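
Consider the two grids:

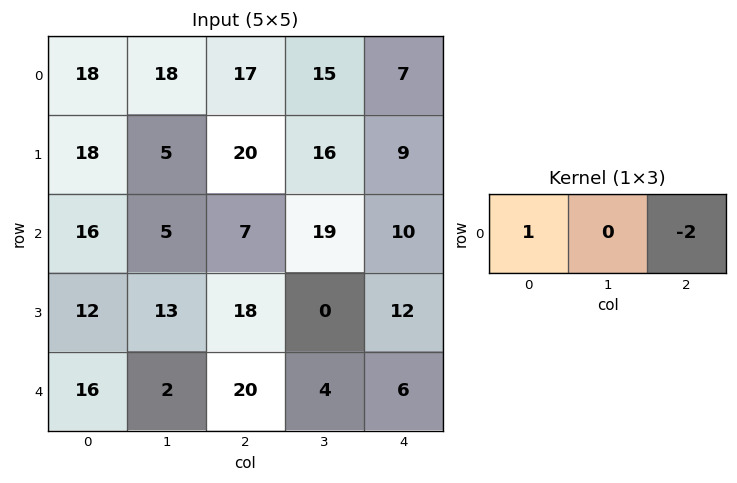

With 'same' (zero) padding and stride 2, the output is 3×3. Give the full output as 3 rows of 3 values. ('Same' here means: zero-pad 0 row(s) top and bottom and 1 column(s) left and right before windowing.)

Output[0,0]: The receptive field on the zero-padded input at this output position is [0 18 18]. Elementwise product with the kernel and sum: 0·1 + 18·-2.
Output[0,1]: The receptive field on the zero-padded input at this output position is [18 17 15]. Elementwise product with the kernel and sum: 18·1 + 15·-2.

-36 -12 15
-10 -33 19
-4 -6 4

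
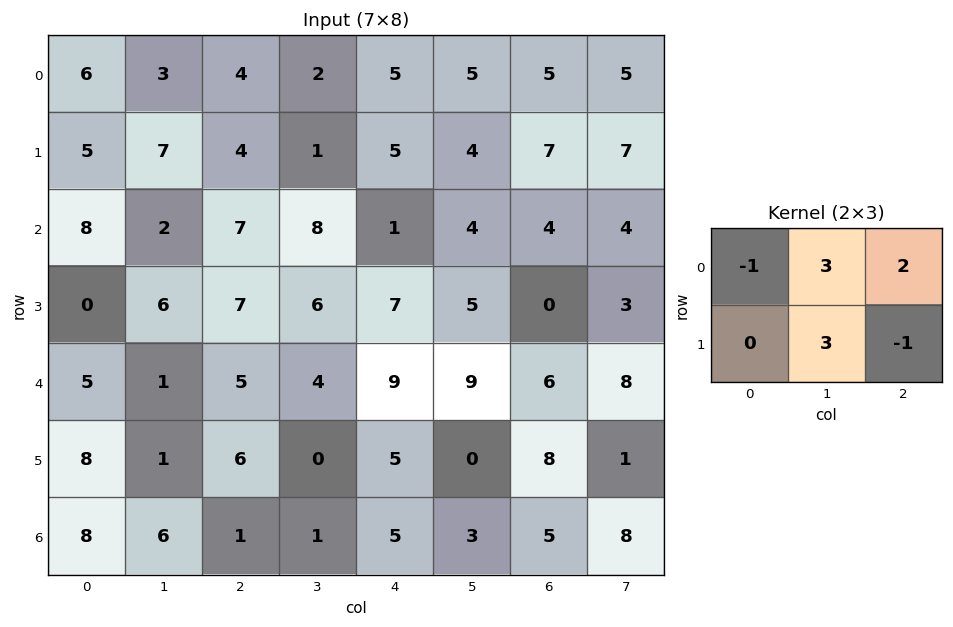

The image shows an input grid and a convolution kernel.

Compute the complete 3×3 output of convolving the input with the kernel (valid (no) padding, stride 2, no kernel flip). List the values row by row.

28 10 25
23 30 34
5 20 22

Output[0,0]: The receptive field on the input at this output position is [6 3 4 / 5 7 4]. Elementwise product with the kernel and sum: 6·-1 + 3·3 + 4·2 + 7·3 + 4·-1.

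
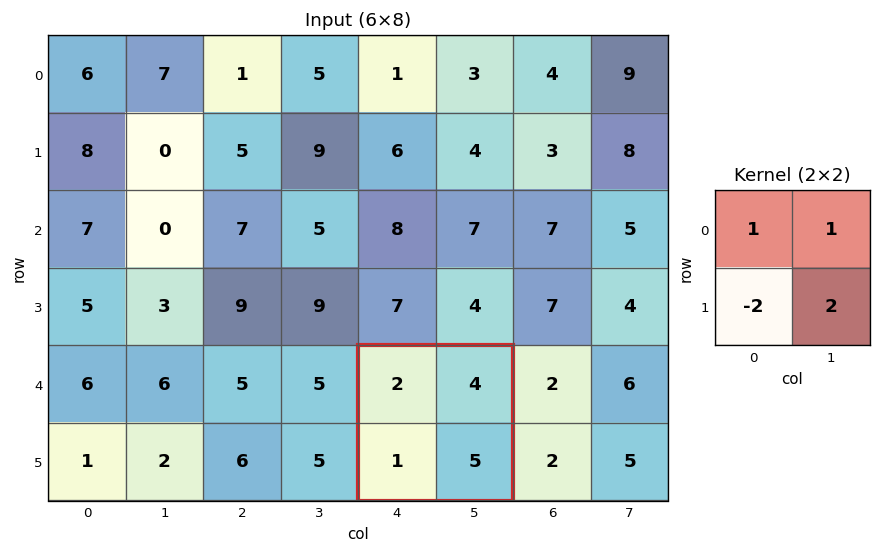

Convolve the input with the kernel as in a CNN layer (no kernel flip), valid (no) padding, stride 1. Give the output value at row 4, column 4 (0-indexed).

14

The receptive field on the input at this output position is [2 4 / 1 5]. Elementwise product with the kernel and sum: 2·1 + 4·1 + 1·-2 + 5·2.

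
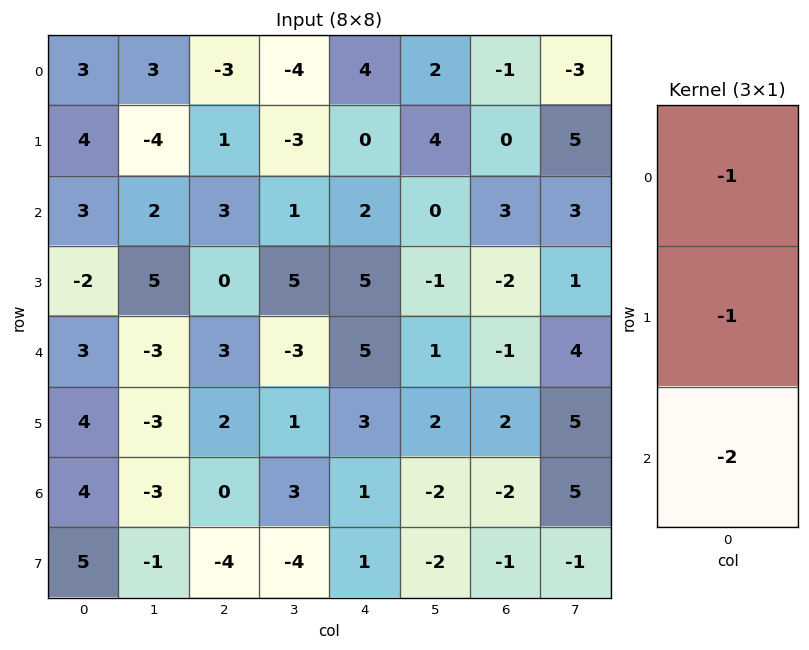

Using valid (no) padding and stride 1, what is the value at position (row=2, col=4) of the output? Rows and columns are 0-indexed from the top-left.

-17

The receptive field on the input at this output position is [2 / 5 / 5]. Elementwise product with the kernel and sum: 2·-1 + 5·-1 + 5·-2.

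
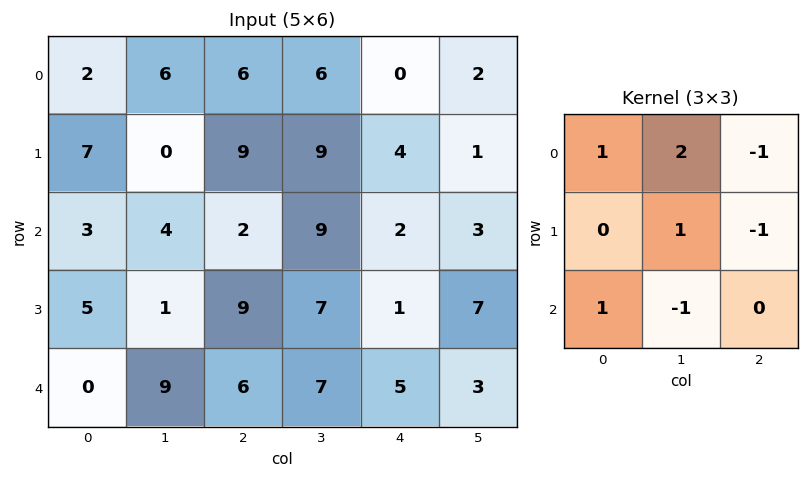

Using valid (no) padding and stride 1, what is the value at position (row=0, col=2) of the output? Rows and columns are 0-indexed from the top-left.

The receptive field on the input at this output position is [6 6 0 / 9 9 4 / 2 9 2]. Elementwise product with the kernel and sum: 6·1 + 6·2 + 0·-1 + 9·1 + 4·-1 + 2·1 + 9·-1.

16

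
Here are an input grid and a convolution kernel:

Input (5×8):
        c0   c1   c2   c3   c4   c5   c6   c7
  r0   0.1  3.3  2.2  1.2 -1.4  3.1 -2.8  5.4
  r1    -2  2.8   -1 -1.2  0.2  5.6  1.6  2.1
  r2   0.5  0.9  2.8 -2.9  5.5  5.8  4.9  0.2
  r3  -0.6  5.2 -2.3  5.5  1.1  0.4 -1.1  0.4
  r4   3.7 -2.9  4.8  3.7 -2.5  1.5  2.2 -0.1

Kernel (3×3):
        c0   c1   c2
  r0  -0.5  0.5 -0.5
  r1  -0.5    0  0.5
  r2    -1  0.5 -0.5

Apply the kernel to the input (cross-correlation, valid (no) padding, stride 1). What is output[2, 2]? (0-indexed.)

The receptive field on the input at this output position is [2.8 -2.9 5.5 / -2.3 5.5 1.1 / 4.8 3.7 -2.5]. Elementwise product with the kernel and sum: 2.8·-0.5 + -2.9·0.5 + 5.5·-0.5 + -2.3·-0.5 + 1.1·0.5 + 4.8·-1 + 3.7·0.5 + -2.5·-0.5.

-5.6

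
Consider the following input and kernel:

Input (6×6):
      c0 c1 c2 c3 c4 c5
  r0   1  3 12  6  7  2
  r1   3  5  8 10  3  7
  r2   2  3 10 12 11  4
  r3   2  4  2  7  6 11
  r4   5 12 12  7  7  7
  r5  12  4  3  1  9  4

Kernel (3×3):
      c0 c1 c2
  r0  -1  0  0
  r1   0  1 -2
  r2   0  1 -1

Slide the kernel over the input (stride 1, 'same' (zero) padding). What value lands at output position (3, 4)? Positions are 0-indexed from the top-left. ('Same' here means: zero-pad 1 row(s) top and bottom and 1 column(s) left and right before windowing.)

The receptive field on the zero-padded input at this output position is [12 11 4 / 7 6 11 / 7 7 7]. Elementwise product with the kernel and sum: 12·-1 + 6·1 + 11·-2 + 7·1 + 7·-1.

-28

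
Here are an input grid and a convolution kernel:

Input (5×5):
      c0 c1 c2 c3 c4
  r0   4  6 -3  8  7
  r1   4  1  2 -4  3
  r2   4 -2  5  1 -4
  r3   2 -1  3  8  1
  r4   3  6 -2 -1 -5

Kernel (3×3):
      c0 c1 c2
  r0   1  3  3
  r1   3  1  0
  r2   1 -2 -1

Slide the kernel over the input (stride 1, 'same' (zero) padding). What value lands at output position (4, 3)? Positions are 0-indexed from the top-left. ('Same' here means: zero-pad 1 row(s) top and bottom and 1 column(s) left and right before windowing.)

23

The receptive field on the zero-padded input at this output position is [3 8 1 / -2 -1 -5 / 0 0 0]. Elementwise product with the kernel and sum: 3·1 + 8·3 + 1·3 + -2·3 + -1·1 + 0·1 + 0·-2 + 0·-1.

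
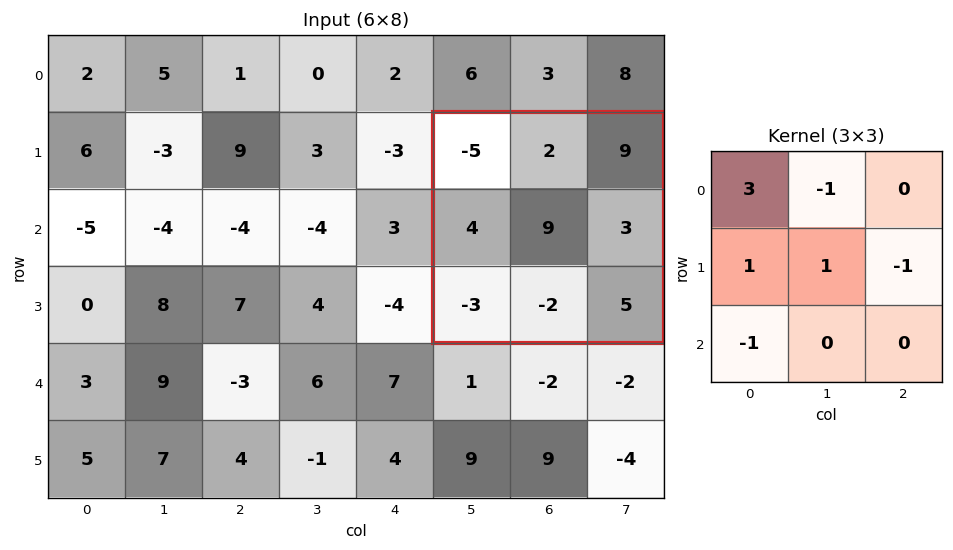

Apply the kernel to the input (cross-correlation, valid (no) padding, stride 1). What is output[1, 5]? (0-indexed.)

The receptive field on the input at this output position is [-5 2 9 / 4 9 3 / -3 -2 5]. Elementwise product with the kernel and sum: -5·3 + 2·-1 + 4·1 + 9·1 + 3·-1 + -3·-1.

-4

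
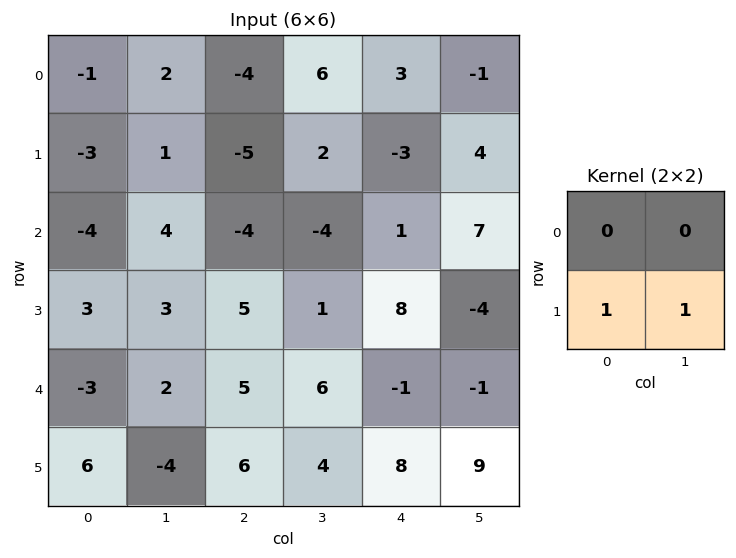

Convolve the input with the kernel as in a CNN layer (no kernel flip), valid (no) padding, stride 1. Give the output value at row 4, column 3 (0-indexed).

The receptive field on the input at this output position is [6 -1 / 4 8]. Elementwise product with the kernel and sum: 4·1 + 8·1.

12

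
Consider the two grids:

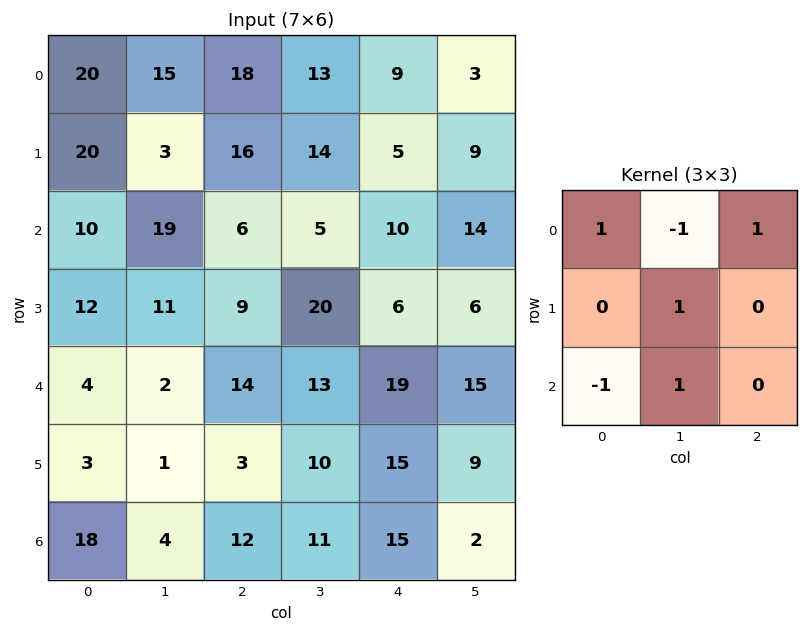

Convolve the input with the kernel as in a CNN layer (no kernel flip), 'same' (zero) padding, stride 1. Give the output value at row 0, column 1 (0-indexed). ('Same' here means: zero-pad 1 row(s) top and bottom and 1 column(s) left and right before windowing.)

-2

The receptive field on the zero-padded input at this output position is [0 0 0 / 20 15 18 / 20 3 16]. Elementwise product with the kernel and sum: 0·1 + 0·-1 + 0·1 + 15·1 + 20·-1 + 3·1.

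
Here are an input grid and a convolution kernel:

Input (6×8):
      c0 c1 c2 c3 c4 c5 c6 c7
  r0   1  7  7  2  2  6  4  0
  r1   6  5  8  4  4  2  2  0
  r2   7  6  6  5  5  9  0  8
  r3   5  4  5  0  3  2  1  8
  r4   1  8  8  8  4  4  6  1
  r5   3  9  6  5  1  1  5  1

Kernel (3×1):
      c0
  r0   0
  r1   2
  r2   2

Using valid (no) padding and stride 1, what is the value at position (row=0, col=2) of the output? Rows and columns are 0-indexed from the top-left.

The receptive field on the input at this output position is [7 / 8 / 6]. Elementwise product with the kernel and sum: 8·2 + 6·2.

28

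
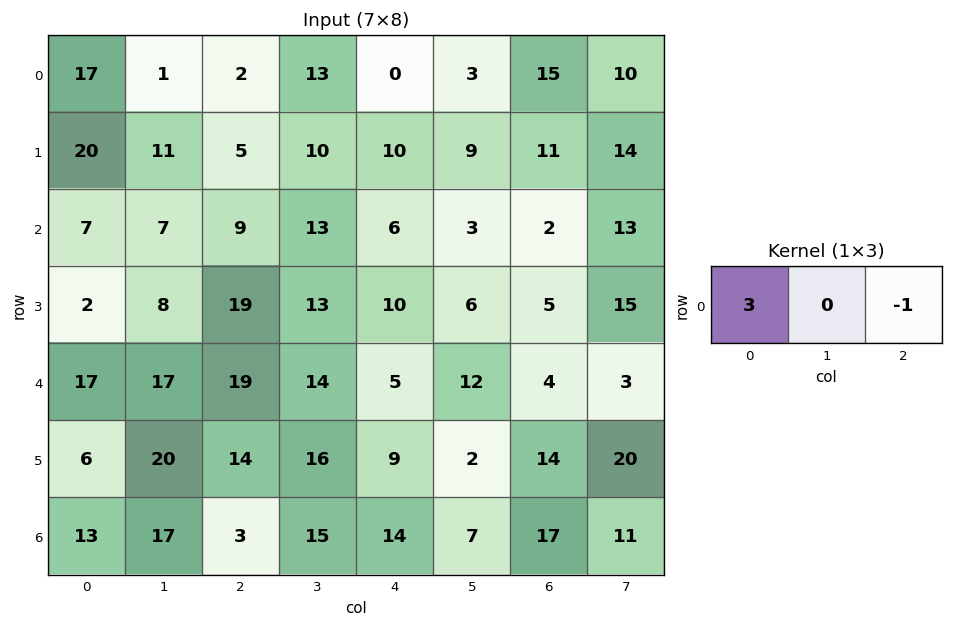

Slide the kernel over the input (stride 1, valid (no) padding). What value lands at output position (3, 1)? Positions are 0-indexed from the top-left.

11

The receptive field on the input at this output position is [8 19 13]. Elementwise product with the kernel and sum: 8·3 + 13·-1.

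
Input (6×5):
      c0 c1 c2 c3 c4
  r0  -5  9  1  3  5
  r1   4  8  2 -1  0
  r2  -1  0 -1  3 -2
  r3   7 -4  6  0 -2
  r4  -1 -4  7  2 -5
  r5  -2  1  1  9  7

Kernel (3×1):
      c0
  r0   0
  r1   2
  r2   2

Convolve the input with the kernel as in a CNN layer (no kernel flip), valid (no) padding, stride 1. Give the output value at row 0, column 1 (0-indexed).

The receptive field on the input at this output position is [9 / 8 / 0]. Elementwise product with the kernel and sum: 8·2 + 0·2.

16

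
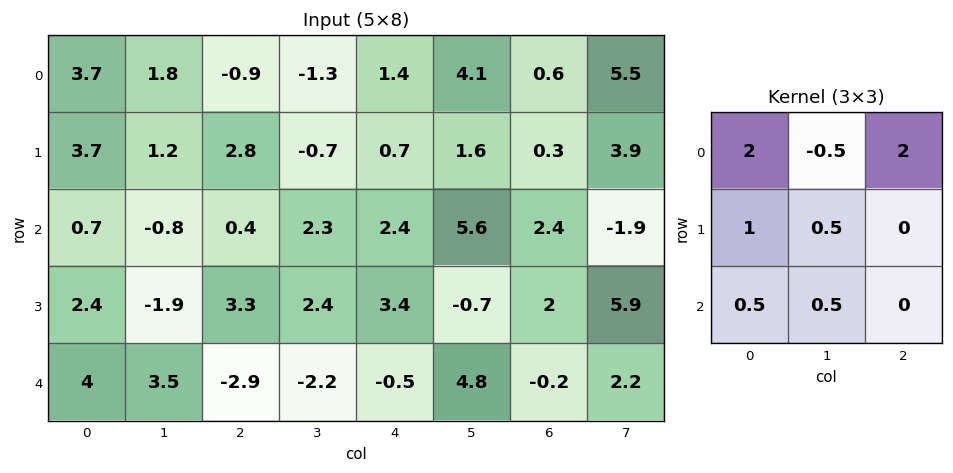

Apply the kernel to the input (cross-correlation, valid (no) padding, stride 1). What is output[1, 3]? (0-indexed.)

The receptive field on the input at this output position is [-0.7 0.7 1.6 / 2.3 2.4 5.6 / 2.4 3.4 -0.7]. Elementwise product with the kernel and sum: -0.7·2 + 0.7·-0.5 + 1.6·2 + 2.3·1 + 2.4·0.5 + 2.4·0.5 + 3.4·0.5.

7.85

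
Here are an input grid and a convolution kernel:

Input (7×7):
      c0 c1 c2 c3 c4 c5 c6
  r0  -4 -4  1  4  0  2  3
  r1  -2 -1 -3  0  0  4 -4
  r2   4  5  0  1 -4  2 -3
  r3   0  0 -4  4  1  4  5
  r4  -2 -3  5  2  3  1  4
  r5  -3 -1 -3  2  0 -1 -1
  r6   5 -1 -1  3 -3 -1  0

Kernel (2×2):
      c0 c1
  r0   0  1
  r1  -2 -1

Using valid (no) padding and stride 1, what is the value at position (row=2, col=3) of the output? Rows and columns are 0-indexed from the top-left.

The receptive field on the input at this output position is [1 -4 / 4 1]. Elementwise product with the kernel and sum: -4·1 + 4·-2 + 1·-1.

-13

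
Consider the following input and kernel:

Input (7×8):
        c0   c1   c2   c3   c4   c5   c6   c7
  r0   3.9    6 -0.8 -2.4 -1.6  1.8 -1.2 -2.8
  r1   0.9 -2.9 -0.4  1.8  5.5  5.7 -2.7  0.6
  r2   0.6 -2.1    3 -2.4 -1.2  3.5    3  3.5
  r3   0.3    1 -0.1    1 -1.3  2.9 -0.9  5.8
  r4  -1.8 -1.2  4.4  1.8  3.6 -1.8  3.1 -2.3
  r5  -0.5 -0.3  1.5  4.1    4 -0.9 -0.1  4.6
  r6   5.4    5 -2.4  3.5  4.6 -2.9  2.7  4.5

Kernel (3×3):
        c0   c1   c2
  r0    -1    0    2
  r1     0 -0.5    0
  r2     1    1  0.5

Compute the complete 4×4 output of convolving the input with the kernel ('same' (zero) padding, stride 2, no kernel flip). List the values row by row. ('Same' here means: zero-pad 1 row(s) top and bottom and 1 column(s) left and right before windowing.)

Output[0,0]: The receptive field on the zero-padded input at this output position is [0 0 0 / 0 3.9 6 / 0 0.9 -2.9]. Elementwise product with the kernel and sum: 0·-1 + 0·2 + 3.9·-0.5 + 0·1 + 0.9·1 + -2.9·0.5.

-2.5 -2 10.95 3.9
-5.3 6.4 11.35 -1.1
2.25 2.05 10.65 8.45
-3.3 9.7 -8.2 8.75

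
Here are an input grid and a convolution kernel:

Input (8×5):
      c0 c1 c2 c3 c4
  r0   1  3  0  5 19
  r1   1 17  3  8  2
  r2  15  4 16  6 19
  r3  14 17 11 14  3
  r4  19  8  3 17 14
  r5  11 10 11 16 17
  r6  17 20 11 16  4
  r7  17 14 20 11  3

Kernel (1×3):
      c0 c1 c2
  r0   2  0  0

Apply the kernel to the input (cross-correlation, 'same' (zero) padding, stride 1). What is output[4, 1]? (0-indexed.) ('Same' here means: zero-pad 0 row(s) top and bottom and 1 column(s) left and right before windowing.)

38

The receptive field on the zero-padded input at this output position is [19 8 3]. Elementwise product with the kernel and sum: 19·2.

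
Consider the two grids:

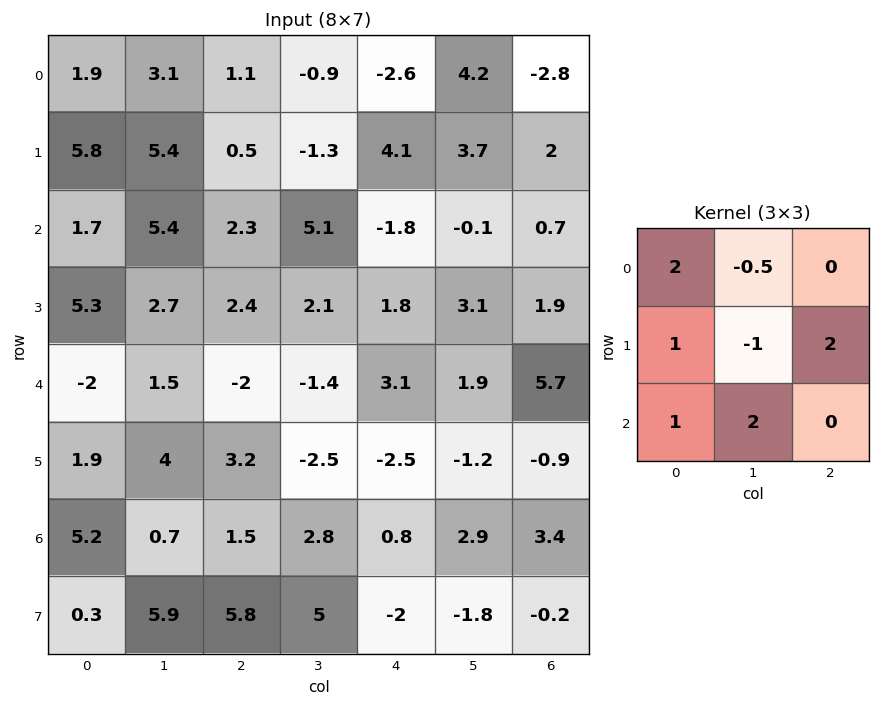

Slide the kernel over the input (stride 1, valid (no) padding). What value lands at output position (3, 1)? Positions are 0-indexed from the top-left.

The receptive field on the input at this output position is [2.7 2.4 2.1 / 1.5 -2 -1.4 / 4 3.2 -2.5]. Elementwise product with the kernel and sum: 2.7·2 + 2.4·-0.5 + 1.5·1 + -2·-1 + -1.4·2 + 4·1 + 3.2·2.

15.3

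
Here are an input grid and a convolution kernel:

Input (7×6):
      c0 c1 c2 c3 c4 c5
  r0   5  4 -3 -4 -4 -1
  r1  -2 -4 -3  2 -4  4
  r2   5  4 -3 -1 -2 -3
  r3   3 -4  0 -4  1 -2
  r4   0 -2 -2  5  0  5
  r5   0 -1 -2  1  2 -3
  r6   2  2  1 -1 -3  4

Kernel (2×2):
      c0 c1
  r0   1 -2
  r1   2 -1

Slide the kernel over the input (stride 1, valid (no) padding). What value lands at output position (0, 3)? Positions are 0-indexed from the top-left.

12

The receptive field on the input at this output position is [-4 -4 / 2 -4]. Elementwise product with the kernel and sum: -4·1 + -4·-2 + 2·2 + -4·-1.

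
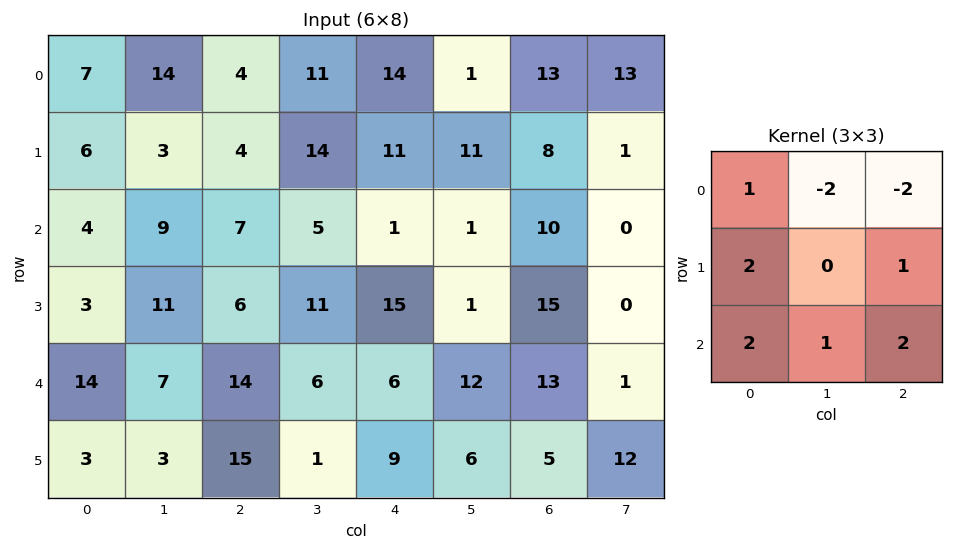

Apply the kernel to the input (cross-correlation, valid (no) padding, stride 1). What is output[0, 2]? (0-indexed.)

-6

The receptive field on the input at this output position is [4 11 14 / 4 14 11 / 7 5 1]. Elementwise product with the kernel and sum: 4·1 + 11·-2 + 14·-2 + 4·2 + 11·1 + 7·2 + 5·1 + 1·2.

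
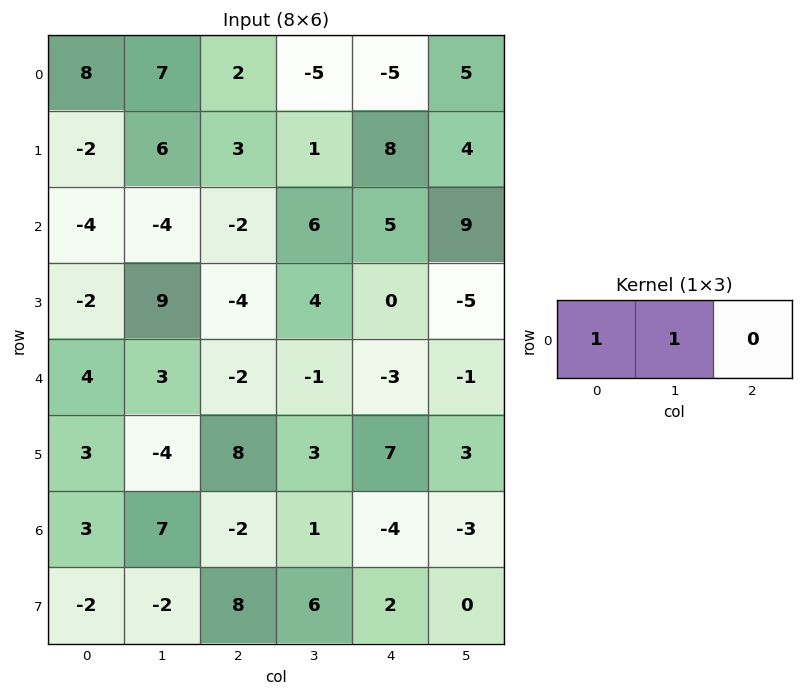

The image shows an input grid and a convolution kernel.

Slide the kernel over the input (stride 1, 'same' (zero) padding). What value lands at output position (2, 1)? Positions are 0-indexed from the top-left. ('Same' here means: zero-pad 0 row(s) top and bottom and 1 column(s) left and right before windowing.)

-8

The receptive field on the zero-padded input at this output position is [-4 -4 -2]. Elementwise product with the kernel and sum: -4·1 + -4·1.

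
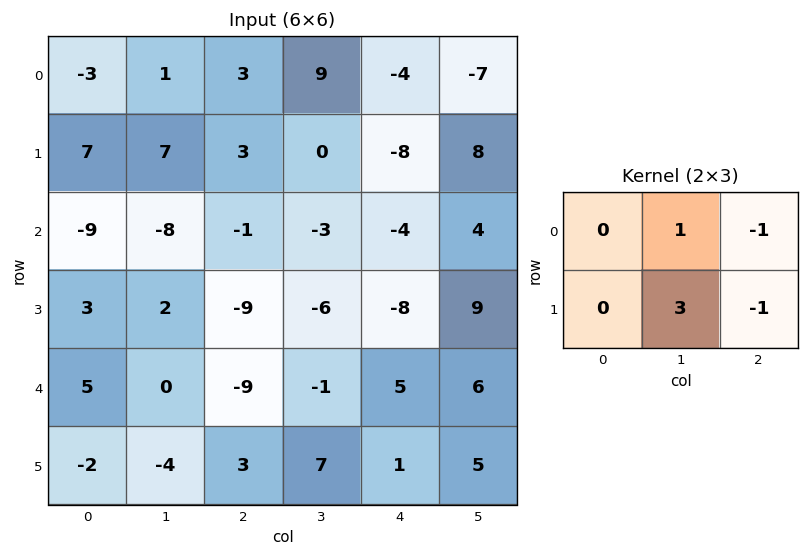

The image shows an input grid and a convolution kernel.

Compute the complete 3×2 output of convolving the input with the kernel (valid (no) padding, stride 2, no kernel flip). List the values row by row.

16 21
8 -9
-6 14

Output[0,0]: The receptive field on the input at this output position is [-3 1 3 / 7 7 3]. Elementwise product with the kernel and sum: 1·1 + 3·-1 + 7·3 + 3·-1.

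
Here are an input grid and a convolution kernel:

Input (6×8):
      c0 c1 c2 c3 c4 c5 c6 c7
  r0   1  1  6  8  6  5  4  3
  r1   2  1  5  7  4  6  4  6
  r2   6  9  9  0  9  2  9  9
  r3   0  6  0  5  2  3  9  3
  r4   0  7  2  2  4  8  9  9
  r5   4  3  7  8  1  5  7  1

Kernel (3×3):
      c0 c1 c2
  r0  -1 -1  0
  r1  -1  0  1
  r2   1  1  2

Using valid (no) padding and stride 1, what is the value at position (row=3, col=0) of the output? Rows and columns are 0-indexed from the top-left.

17

The receptive field on the input at this output position is [0 6 0 / 0 7 2 / 4 3 7]. Elementwise product with the kernel and sum: 0·-1 + 6·-1 + 0·-1 + 2·1 + 4·1 + 3·1 + 7·2.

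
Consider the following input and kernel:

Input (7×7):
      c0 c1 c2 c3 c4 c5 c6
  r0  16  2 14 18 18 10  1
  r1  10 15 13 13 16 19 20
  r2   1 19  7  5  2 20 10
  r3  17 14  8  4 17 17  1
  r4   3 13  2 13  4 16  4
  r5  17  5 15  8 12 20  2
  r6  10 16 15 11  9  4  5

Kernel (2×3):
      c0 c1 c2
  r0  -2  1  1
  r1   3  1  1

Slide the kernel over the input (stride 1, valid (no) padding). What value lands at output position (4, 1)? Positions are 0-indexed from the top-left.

27

The receptive field on the input at this output position is [13 2 13 / 5 15 8]. Elementwise product with the kernel and sum: 13·-2 + 2·1 + 13·1 + 5·3 + 15·1 + 8·1.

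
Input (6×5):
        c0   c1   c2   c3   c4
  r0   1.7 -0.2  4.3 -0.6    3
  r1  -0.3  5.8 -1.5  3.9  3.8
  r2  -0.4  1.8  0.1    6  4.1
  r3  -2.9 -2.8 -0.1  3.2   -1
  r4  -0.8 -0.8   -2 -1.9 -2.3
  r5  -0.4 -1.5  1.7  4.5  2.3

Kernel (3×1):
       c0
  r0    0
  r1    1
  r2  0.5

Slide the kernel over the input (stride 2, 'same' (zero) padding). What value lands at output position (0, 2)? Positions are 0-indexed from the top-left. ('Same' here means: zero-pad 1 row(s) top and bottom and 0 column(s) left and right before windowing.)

The receptive field on the zero-padded input at this output position is [0 / 3 / 3.8]. Elementwise product with the kernel and sum: 3·1 + 3.8·0.5.

4.9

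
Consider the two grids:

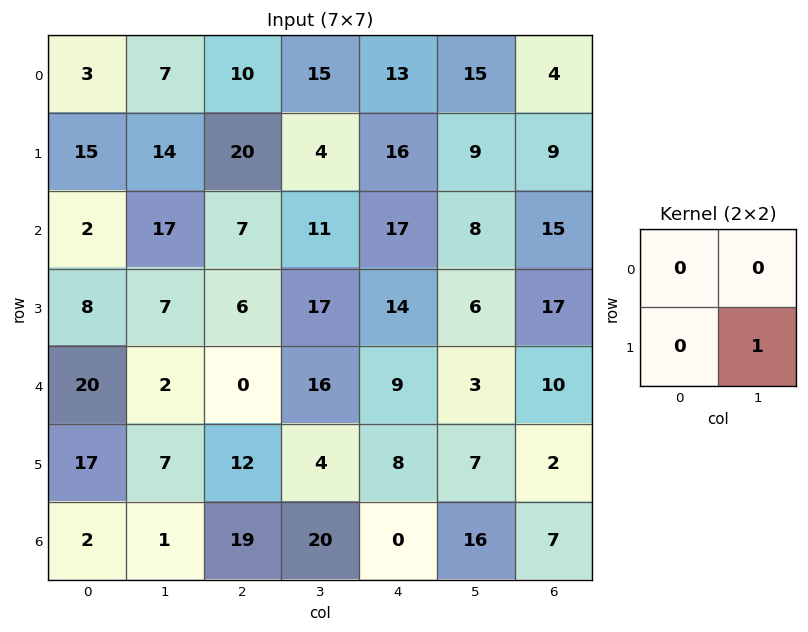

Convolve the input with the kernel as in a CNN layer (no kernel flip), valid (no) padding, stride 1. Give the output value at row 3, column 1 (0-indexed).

The receptive field on the input at this output position is [7 6 / 2 0]. Elementwise product with the kernel and sum: 0·1.

0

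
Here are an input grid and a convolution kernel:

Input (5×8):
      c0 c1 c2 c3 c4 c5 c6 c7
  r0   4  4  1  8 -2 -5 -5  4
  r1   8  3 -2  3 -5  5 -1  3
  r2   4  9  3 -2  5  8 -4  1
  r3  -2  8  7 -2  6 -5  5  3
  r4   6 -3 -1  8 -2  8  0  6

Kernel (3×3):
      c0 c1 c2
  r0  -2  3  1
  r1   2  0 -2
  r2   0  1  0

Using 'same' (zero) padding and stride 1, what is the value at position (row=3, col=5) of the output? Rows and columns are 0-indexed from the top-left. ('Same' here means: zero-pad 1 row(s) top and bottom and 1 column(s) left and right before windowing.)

The receptive field on the zero-padded input at this output position is [5 8 -4 / 6 -5 5 / -2 8 0]. Elementwise product with the kernel and sum: 5·-2 + 8·3 + -4·1 + 6·2 + 5·-2 + 8·1.

20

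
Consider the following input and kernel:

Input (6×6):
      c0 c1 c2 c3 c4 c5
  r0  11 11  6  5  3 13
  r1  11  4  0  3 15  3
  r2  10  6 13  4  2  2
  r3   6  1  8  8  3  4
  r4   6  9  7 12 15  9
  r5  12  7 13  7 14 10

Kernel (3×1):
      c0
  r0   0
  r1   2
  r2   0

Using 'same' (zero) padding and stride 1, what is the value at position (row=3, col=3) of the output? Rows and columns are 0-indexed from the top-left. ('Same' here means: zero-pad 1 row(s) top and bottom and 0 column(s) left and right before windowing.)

16

The receptive field on the zero-padded input at this output position is [4 / 8 / 12]. Elementwise product with the kernel and sum: 8·2.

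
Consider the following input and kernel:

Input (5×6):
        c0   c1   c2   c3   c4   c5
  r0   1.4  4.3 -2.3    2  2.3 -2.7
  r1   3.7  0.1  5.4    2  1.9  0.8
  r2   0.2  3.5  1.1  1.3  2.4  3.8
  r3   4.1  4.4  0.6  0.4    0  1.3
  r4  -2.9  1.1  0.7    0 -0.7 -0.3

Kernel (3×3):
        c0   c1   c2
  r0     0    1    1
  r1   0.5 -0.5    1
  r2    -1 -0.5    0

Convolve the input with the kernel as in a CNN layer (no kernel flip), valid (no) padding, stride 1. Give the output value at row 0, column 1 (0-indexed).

-5

The receptive field on the input at this output position is [4.3 -2.3 2 / 0.1 5.4 2 / 3.5 1.1 1.3]. Elementwise product with the kernel and sum: -2.3·1 + 2·1 + 0.1·0.5 + 5.4·-0.5 + 2·1 + 3.5·-1 + 1.1·-0.5.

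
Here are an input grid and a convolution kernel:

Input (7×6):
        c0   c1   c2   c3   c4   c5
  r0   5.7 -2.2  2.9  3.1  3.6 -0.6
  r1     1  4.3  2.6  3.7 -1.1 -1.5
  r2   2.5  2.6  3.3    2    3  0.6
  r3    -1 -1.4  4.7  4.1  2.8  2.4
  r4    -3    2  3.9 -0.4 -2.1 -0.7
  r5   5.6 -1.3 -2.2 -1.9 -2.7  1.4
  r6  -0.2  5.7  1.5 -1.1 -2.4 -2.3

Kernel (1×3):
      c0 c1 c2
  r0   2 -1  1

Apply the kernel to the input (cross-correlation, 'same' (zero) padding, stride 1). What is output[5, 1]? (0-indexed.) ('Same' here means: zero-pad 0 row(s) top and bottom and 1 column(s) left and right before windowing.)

The receptive field on the zero-padded input at this output position is [5.6 -1.3 -2.2]. Elementwise product with the kernel and sum: 5.6·2 + -1.3·-1 + -2.2·1.

10.3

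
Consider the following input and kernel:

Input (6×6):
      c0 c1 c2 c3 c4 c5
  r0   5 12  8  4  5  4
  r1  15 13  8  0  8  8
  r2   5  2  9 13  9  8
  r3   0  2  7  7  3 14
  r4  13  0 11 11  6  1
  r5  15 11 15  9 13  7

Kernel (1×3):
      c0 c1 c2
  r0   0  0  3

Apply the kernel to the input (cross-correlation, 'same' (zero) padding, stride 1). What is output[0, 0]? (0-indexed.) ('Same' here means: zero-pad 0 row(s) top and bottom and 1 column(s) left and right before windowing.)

36

The receptive field on the zero-padded input at this output position is [0 5 12]. Elementwise product with the kernel and sum: 12·3.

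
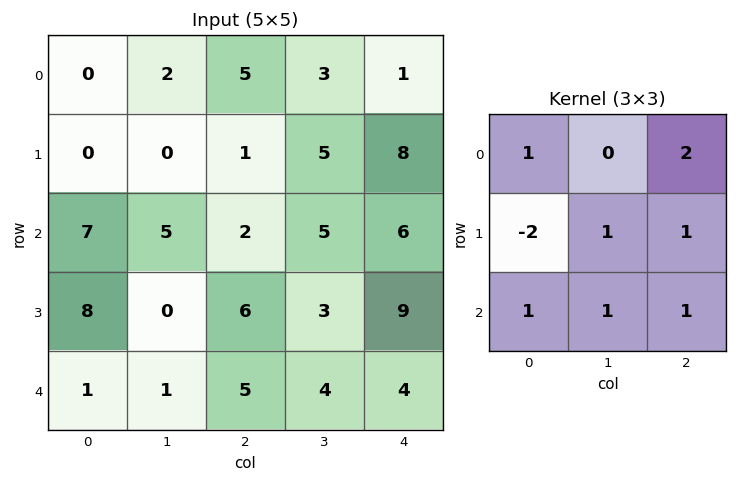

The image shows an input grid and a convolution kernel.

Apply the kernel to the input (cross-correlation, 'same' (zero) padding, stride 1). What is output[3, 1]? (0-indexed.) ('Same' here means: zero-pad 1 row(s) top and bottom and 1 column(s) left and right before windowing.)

The receptive field on the zero-padded input at this output position is [7 5 2 / 8 0 6 / 1 1 5]. Elementwise product with the kernel and sum: 7·1 + 2·2 + 8·-2 + 0·1 + 6·1 + 1·1 + 1·1 + 5·1.

8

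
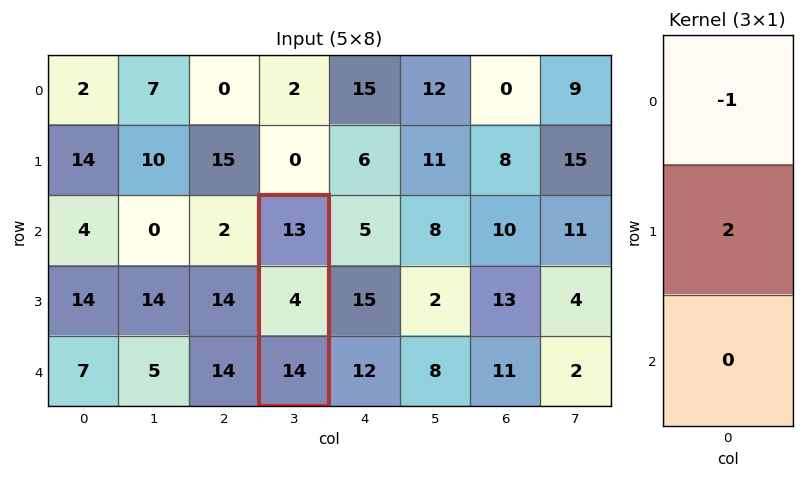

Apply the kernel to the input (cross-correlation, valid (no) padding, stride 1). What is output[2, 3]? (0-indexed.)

-5

The receptive field on the input at this output position is [13 / 4 / 14]. Elementwise product with the kernel and sum: 13·-1 + 4·2.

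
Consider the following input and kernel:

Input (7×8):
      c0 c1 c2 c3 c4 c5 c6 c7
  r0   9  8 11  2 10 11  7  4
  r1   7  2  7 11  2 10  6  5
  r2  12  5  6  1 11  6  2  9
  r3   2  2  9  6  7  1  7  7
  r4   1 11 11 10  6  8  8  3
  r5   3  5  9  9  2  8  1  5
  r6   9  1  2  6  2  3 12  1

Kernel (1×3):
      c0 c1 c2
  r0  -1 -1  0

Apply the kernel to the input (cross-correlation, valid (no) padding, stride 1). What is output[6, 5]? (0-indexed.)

The receptive field on the input at this output position is [3 12 1]. Elementwise product with the kernel and sum: 3·-1 + 12·-1.

-15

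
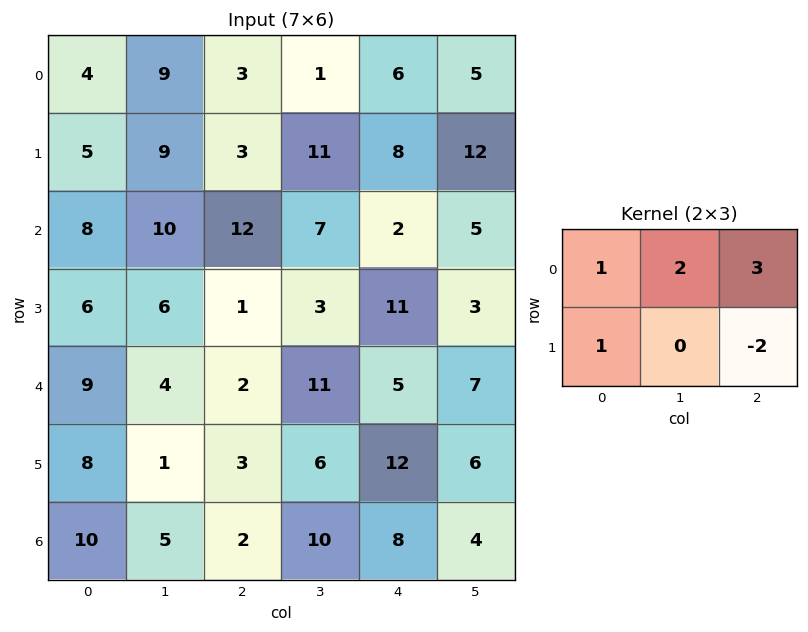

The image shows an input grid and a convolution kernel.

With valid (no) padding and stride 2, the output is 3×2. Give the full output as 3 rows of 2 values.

Output[0,0]: The receptive field on the input at this output position is [4 9 3 / 5 9 3]. Elementwise product with the kernel and sum: 4·1 + 9·2 + 3·3 + 5·1 + 3·-2.

30 10
68 11
25 18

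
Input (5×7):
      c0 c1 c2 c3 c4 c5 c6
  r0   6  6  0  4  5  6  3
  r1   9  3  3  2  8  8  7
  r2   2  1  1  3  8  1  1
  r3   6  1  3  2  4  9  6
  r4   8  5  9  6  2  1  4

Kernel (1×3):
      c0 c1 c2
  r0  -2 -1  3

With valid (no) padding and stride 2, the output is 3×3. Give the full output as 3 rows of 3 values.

Output[0,0]: The receptive field on the input at this output position is [6 6 0]. Elementwise product with the kernel and sum: 6·-2 + 6·-1 + 0·3.
Output[0,1]: The receptive field on the input at this output position is [0 4 5]. Elementwise product with the kernel and sum: 0·-2 + 4·-1 + 5·3.

-18 11 -7
-2 19 -14
6 -18 7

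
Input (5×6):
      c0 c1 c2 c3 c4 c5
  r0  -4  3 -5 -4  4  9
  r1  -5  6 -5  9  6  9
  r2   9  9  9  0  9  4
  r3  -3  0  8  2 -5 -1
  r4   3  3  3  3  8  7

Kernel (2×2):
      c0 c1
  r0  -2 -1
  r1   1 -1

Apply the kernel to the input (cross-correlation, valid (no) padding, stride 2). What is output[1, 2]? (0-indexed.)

The receptive field on the input at this output position is [9 4 / -5 -1]. Elementwise product with the kernel and sum: 9·-2 + 4·-1 + -5·1 + -1·-1.

-26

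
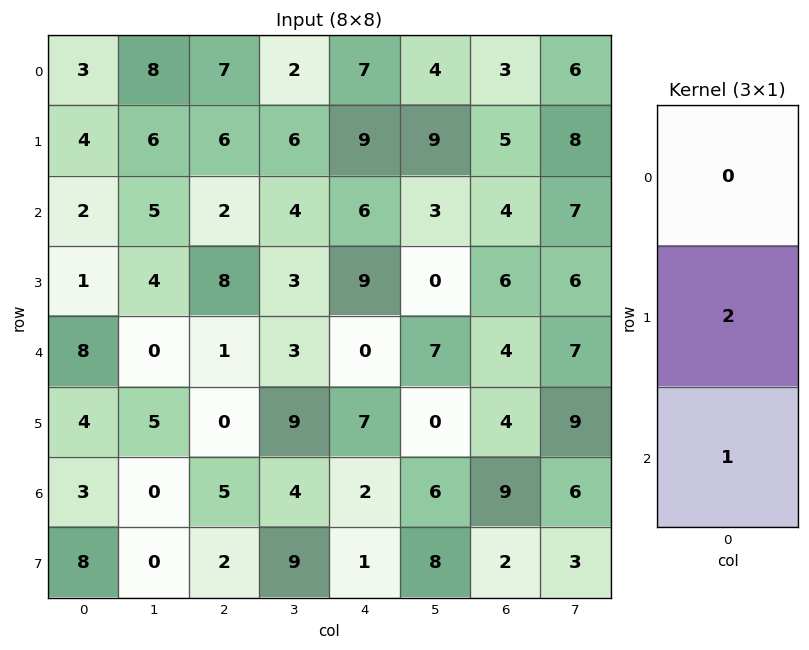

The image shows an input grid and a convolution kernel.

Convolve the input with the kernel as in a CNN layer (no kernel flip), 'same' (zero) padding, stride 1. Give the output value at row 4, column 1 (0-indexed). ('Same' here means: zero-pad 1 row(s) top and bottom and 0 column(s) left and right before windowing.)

The receptive field on the zero-padded input at this output position is [4 / 0 / 5]. Elementwise product with the kernel and sum: 0·2 + 5·1.

5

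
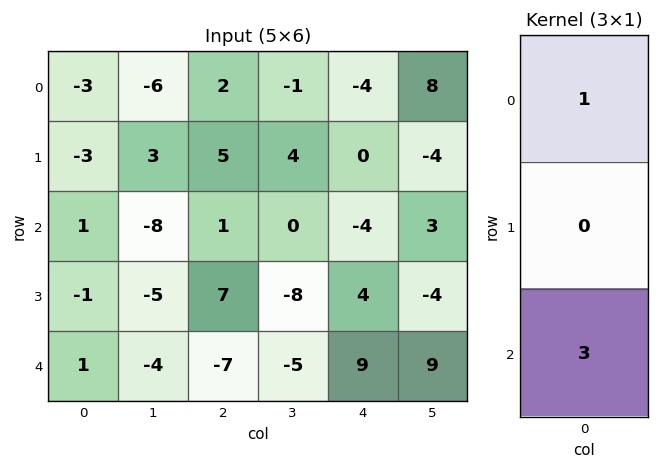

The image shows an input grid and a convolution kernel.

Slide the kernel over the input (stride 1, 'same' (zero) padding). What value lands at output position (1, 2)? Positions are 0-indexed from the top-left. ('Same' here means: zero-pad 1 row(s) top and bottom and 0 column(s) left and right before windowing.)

5

The receptive field on the zero-padded input at this output position is [2 / 5 / 1]. Elementwise product with the kernel and sum: 2·1 + 1·3.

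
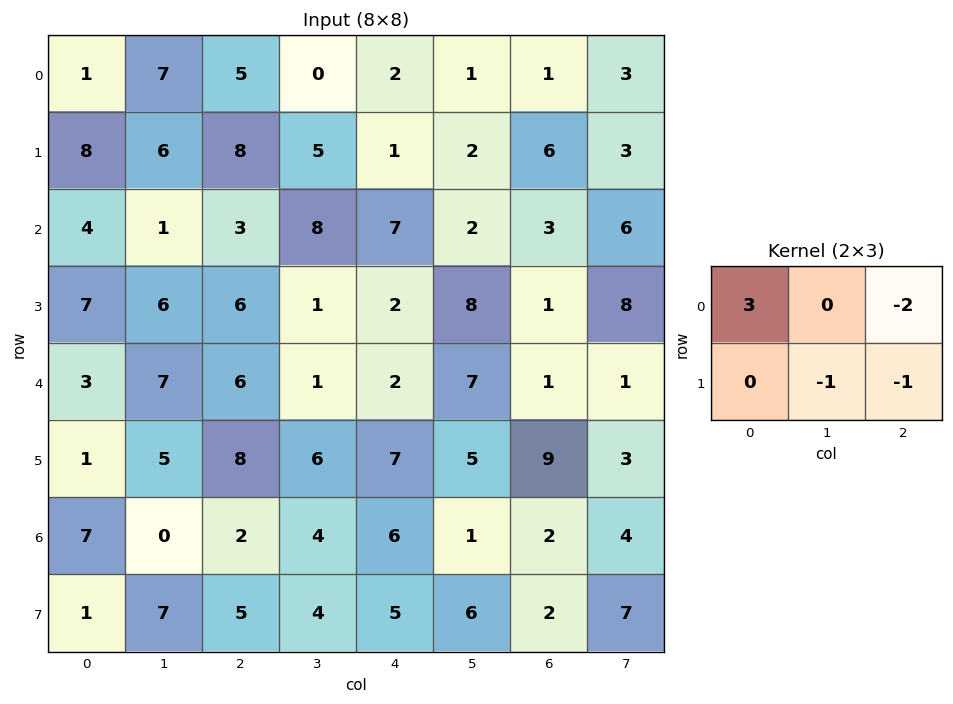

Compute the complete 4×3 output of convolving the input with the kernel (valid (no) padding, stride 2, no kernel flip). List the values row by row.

Output[0,0]: The receptive field on the input at this output position is [1 7 5 / 8 6 8]. Elementwise product with the kernel and sum: 1·3 + 5·-2 + 6·-1 + 8·-1.
Output[0,1]: The receptive field on the input at this output position is [5 0 2 / 8 5 1]. Elementwise product with the kernel and sum: 5·3 + 2·-2 + 5·-1 + 1·-1.

-21 5 -4
-6 -8 6
-16 1 -10
5 -15 6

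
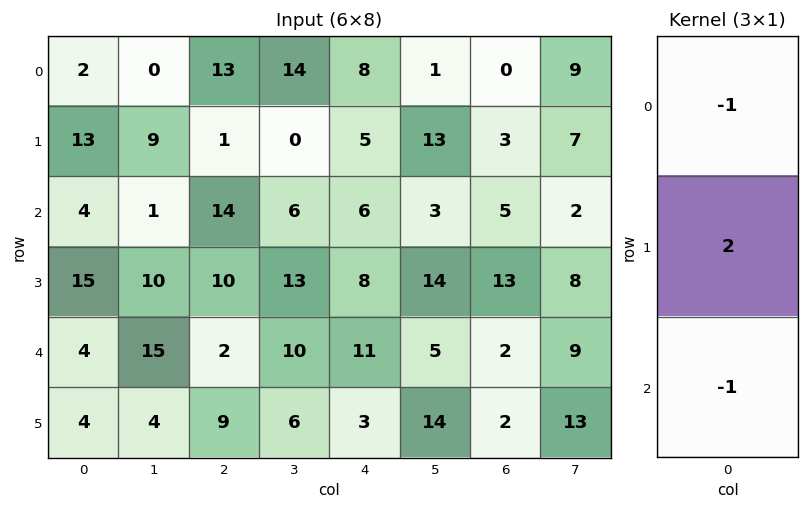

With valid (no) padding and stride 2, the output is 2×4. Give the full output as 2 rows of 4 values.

20 -25 -4 1
22 4 -1 19

Output[0,0]: The receptive field on the input at this output position is [2 / 13 / 4]. Elementwise product with the kernel and sum: 2·-1 + 13·2 + 4·-1.
Output[0,1]: The receptive field on the input at this output position is [13 / 1 / 14]. Elementwise product with the kernel and sum: 13·-1 + 1·2 + 14·-1.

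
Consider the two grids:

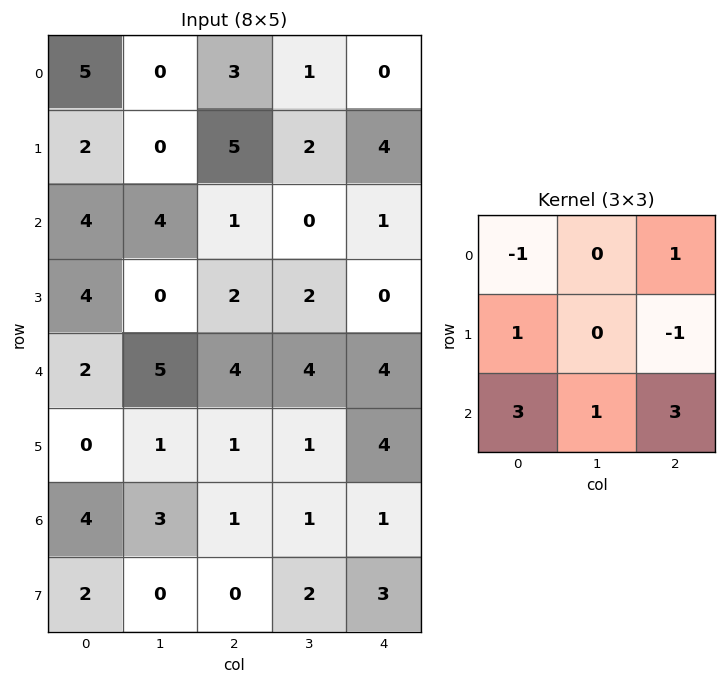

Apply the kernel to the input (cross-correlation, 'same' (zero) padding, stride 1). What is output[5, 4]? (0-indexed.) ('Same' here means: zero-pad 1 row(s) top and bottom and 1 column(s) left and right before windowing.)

The receptive field on the zero-padded input at this output position is [4 4 0 / 1 4 0 / 1 1 0]. Elementwise product with the kernel and sum: 4·-1 + 0·1 + 1·1 + 0·-1 + 1·3 + 1·1 + 0·3.

1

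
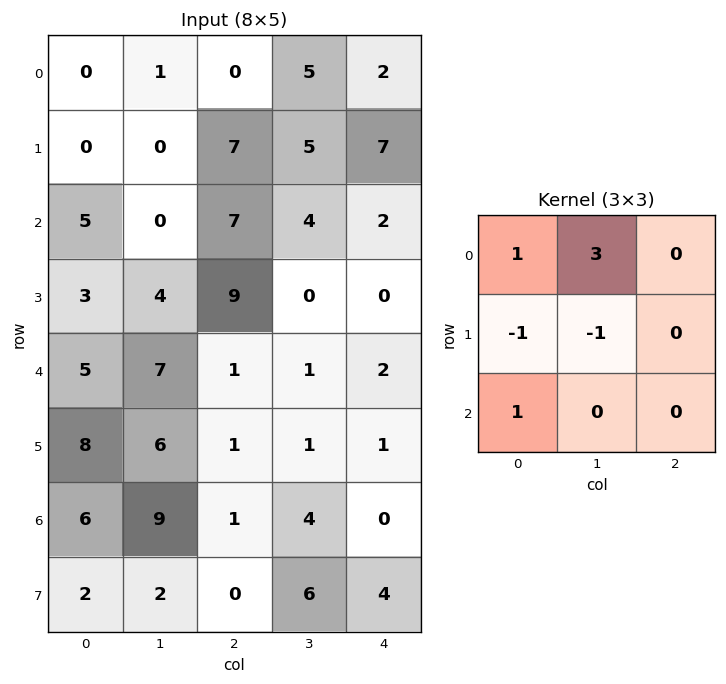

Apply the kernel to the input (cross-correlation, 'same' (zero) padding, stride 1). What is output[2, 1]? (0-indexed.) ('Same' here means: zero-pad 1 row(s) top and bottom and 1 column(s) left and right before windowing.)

-2

The receptive field on the zero-padded input at this output position is [0 0 7 / 5 0 7 / 3 4 9]. Elementwise product with the kernel and sum: 0·1 + 0·3 + 5·-1 + 0·-1 + 3·1.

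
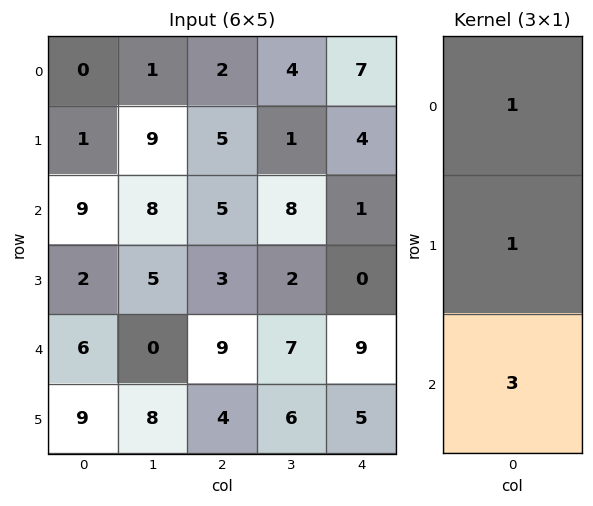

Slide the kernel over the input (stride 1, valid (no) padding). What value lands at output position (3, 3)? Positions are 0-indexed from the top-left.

The receptive field on the input at this output position is [2 / 7 / 6]. Elementwise product with the kernel and sum: 2·1 + 7·1 + 6·3.

27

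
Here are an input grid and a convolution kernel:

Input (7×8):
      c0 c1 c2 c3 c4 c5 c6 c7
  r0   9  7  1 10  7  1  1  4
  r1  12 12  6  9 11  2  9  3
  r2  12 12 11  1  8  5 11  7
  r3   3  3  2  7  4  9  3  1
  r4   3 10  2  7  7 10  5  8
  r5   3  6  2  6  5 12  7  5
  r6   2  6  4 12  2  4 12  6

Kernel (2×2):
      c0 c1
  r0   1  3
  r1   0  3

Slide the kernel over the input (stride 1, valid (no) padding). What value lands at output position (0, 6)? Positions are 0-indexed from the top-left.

The receptive field on the input at this output position is [1 4 / 9 3]. Elementwise product with the kernel and sum: 1·1 + 4·3 + 3·3.

22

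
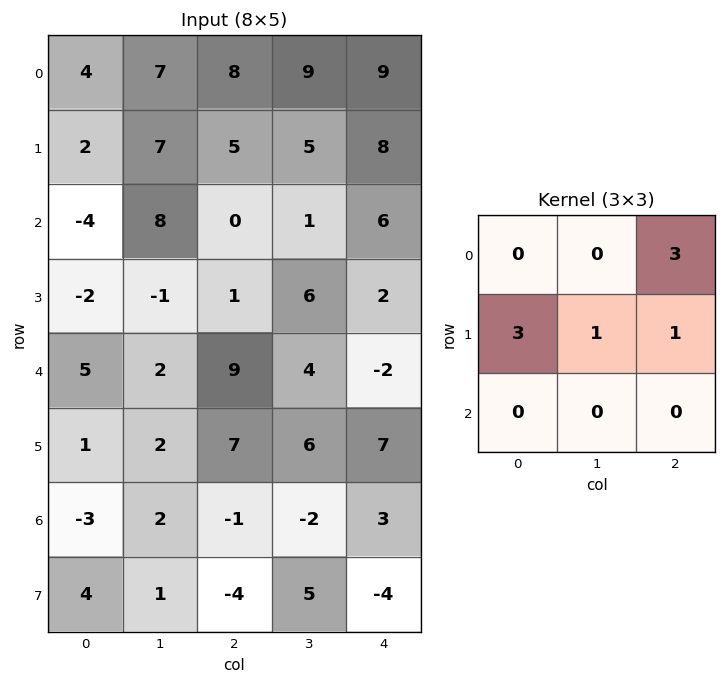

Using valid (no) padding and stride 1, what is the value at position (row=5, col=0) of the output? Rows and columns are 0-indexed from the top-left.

13

The receptive field on the input at this output position is [1 2 7 / -3 2 -1 / 4 1 -4]. Elementwise product with the kernel and sum: 7·3 + -3·3 + 2·1 + -1·1.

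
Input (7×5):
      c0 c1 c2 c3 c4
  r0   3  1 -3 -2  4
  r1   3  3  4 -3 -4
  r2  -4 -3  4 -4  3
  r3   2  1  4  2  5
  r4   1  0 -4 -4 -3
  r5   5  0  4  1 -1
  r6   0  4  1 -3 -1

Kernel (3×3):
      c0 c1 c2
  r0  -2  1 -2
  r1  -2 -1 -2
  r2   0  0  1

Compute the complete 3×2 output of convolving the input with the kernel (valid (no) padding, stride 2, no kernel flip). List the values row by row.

Output[0,0]: The receptive field on the input at this output position is [3 1 -3 / 3 3 4 / -4 -3 4]. Elementwise product with the kernel and sum: 3·-2 + 1·1 + -3·-2 + 3·-2 + 3·-1 + 4·-2 + 4·1.
Output[0,1]: The receptive field on the input at this output position is [-3 -2 4 / 4 -3 -4 / 4 -4 3]. Elementwise product with the kernel and sum: -3·-2 + -2·1 + 4·-2 + 4·-2 + -3·-1 + -4·-2 + 3·1.

-12 2
-20 -41
-11 2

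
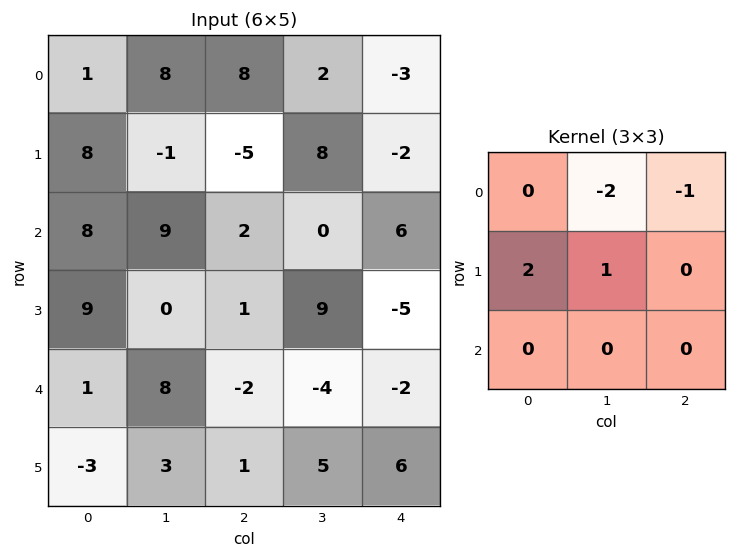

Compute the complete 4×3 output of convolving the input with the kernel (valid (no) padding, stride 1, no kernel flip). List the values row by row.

Output[0,0]: The receptive field on the input at this output position is [1 8 8 / 8 -1 -5 / 8 9 2]. Elementwise product with the kernel and sum: 8·-2 + 8·-1 + 8·2 + -1·1.

-9 -25 -3
32 22 -10
-2 -3 5
9 3 -21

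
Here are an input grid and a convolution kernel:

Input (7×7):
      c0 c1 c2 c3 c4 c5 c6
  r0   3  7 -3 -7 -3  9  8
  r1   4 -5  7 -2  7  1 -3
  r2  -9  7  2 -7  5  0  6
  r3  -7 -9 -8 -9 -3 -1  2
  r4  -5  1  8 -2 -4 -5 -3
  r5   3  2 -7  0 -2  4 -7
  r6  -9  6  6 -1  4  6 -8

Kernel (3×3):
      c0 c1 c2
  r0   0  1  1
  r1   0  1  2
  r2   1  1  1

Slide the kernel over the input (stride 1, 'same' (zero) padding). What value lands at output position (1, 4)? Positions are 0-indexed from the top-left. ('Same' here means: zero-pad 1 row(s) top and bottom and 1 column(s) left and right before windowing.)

13

The receptive field on the zero-padded input at this output position is [-7 -3 9 / -2 7 1 / -7 5 0]. Elementwise product with the kernel and sum: -3·1 + 9·1 + 7·1 + 1·2 + -7·1 + 5·1 + 0·1.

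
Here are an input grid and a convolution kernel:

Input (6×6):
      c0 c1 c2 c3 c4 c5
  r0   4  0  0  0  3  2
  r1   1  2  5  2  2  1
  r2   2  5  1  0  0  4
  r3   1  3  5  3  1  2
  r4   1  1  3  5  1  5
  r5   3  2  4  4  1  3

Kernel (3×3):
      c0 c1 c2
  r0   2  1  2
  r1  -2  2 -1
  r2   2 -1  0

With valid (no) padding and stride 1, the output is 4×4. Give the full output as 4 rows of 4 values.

4 13 0 6
18 6 21 9
11 11 -2 11
16 16 22 5

Output[0,0]: The receptive field on the input at this output position is [4 0 0 / 1 2 5 / 2 5 1]. Elementwise product with the kernel and sum: 4·2 + 0·1 + 0·2 + 1·-2 + 2·2 + 5·-1 + 2·2 + 5·-1.
Output[0,1]: The receptive field on the input at this output position is [0 0 0 / 2 5 2 / 5 1 0]. Elementwise product with the kernel and sum: 0·2 + 0·1 + 0·2 + 2·-2 + 5·2 + 2·-1 + 5·2 + 1·-1.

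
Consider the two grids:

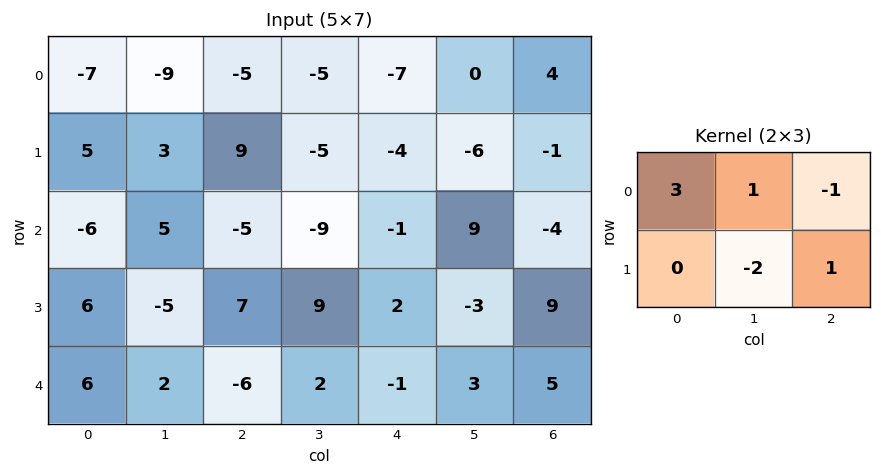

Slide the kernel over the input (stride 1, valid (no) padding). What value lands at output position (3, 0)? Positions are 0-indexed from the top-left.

The receptive field on the input at this output position is [6 -5 7 / 6 2 -6]. Elementwise product with the kernel and sum: 6·3 + -5·1 + 7·-1 + 2·-2 + -6·1.

-4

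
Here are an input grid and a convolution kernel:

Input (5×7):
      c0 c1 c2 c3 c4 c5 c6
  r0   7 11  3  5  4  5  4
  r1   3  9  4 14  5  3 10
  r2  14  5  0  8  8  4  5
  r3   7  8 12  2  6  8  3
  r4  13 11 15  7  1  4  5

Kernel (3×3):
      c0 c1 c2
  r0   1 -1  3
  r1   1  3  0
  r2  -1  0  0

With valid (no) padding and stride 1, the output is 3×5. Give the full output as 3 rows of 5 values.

Output[0,0]: The receptive field on the input at this output position is [7 11 3 / 3 9 4 / 14 5 0]. Elementwise product with the kernel and sum: 7·1 + 11·-1 + 3·3 + 3·1 + 9·3 + 14·-1.
Output[0,1]: The receptive field on the input at this output position is [11 3 5 / 9 4 14 / 5 0 8]. Elementwise product with the kernel and sum: 11·1 + 3·-1 + 5·3 + 9·1 + 4·3 + 5·-1.

21 39 56 37 17
28 44 17 48 46
27 62 19 25 48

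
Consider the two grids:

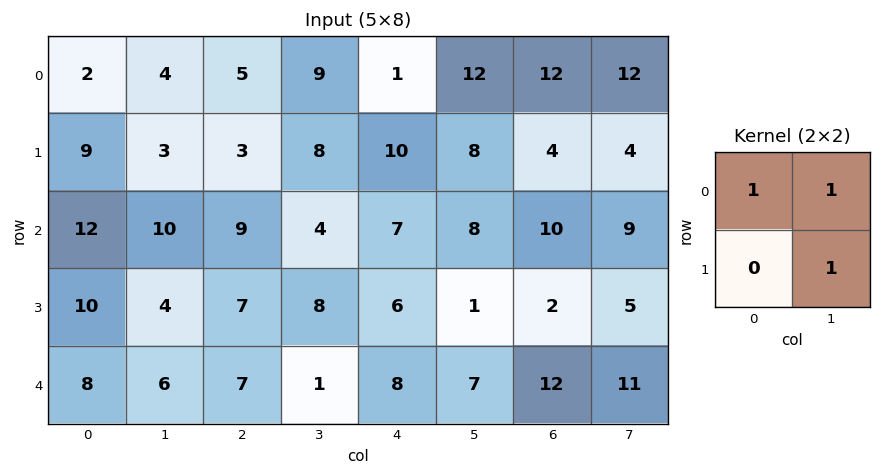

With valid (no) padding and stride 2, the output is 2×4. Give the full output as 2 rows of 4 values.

Output[0,0]: The receptive field on the input at this output position is [2 4 / 9 3]. Elementwise product with the kernel and sum: 2·1 + 4·1 + 3·1.
Output[0,1]: The receptive field on the input at this output position is [5 9 / 3 8]. Elementwise product with the kernel and sum: 5·1 + 9·1 + 8·1.

9 22 21 28
26 21 16 24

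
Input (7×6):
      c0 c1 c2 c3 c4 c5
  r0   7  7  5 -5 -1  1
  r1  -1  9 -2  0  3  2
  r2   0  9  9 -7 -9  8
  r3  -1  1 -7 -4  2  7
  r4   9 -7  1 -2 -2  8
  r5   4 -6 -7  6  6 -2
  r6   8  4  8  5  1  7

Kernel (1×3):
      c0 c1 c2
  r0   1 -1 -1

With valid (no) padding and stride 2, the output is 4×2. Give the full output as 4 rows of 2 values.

Output[0,0]: The receptive field on the input at this output position is [7 7 5]. Elementwise product with the kernel and sum: 7·1 + 7·-1 + 5·-1.

-5 11
-18 25
15 5
-4 2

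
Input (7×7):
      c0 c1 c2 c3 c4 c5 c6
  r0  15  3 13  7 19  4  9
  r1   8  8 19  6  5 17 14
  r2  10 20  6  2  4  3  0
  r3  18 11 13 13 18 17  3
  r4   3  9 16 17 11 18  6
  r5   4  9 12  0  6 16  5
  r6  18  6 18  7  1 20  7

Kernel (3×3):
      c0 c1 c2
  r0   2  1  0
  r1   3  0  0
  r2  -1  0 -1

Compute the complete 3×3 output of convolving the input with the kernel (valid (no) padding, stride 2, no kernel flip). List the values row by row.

Output[0,0]: The receptive field on the input at this output position is [15 3 13 / 8 8 19 / 10 20 6]. Elementwise product with the kernel and sum: 15·2 + 3·1 + 8·3 + 10·-1 + 6·-1.

41 80 53
75 26 48
-9 66 50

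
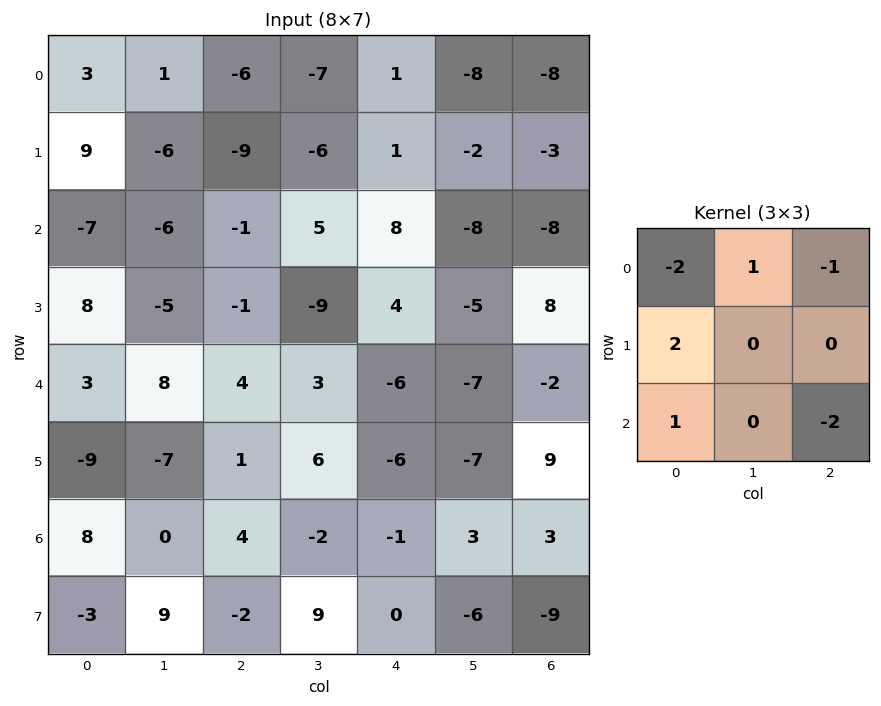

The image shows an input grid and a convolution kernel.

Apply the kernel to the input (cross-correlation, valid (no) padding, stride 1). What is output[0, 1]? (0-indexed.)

The receptive field on the input at this output position is [1 -6 -7 / -6 -9 -6 / -6 -1 5]. Elementwise product with the kernel and sum: 1·-2 + -6·1 + -7·-1 + -6·2 + -6·1 + 5·-2.

-29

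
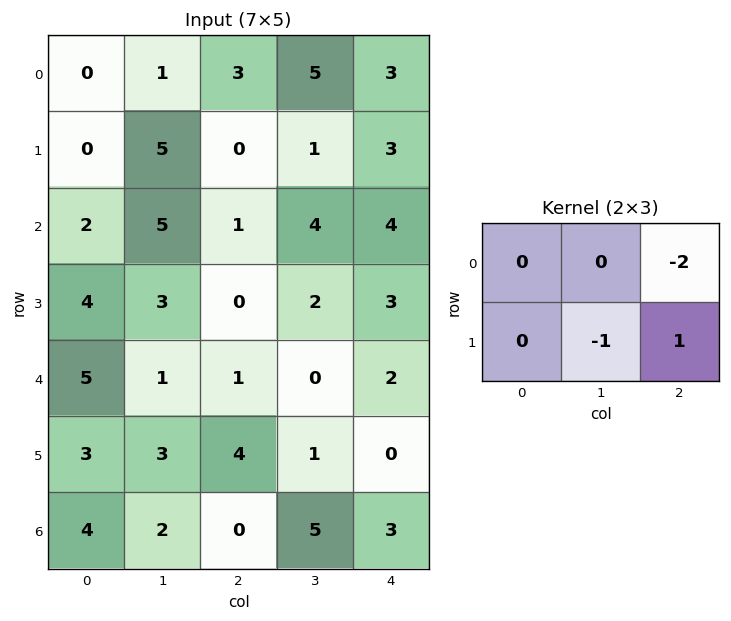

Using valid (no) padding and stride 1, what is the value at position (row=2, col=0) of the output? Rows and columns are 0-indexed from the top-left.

The receptive field on the input at this output position is [2 5 1 / 4 3 0]. Elementwise product with the kernel and sum: 1·-2 + 3·-1 + 0·1.

-5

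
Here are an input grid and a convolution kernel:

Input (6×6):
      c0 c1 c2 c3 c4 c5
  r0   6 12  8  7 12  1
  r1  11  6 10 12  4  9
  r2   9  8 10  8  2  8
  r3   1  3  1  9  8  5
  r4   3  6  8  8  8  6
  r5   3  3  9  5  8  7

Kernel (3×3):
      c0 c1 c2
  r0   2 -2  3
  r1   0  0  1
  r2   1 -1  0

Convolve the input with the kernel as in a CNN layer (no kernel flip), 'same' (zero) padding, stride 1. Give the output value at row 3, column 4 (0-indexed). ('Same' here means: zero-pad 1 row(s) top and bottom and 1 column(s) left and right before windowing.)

The receptive field on the zero-padded input at this output position is [8 2 8 / 9 8 5 / 8 8 6]. Elementwise product with the kernel and sum: 8·2 + 2·-2 + 8·3 + 5·1 + 8·1 + 8·-1.

41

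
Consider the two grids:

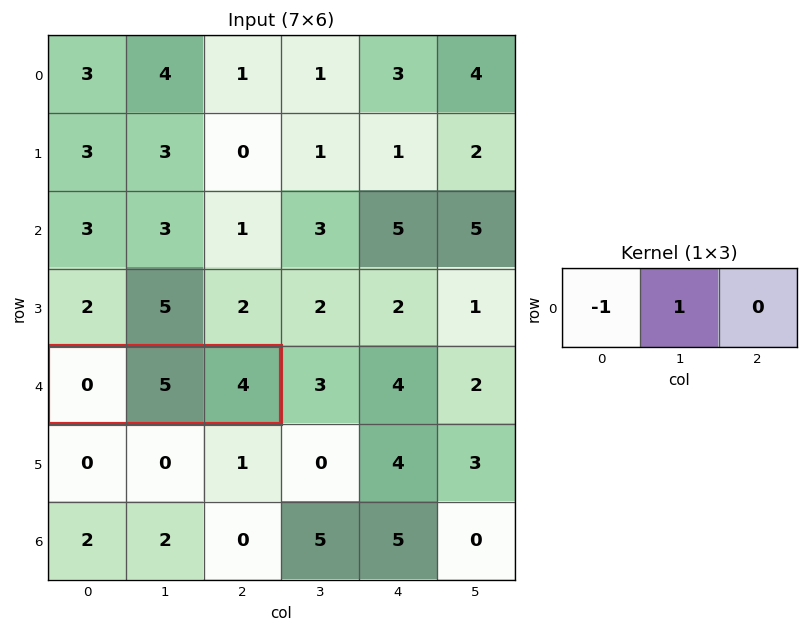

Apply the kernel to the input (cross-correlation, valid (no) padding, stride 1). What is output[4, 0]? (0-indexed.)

5

The receptive field on the input at this output position is [0 5 4]. Elementwise product with the kernel and sum: 0·-1 + 5·1.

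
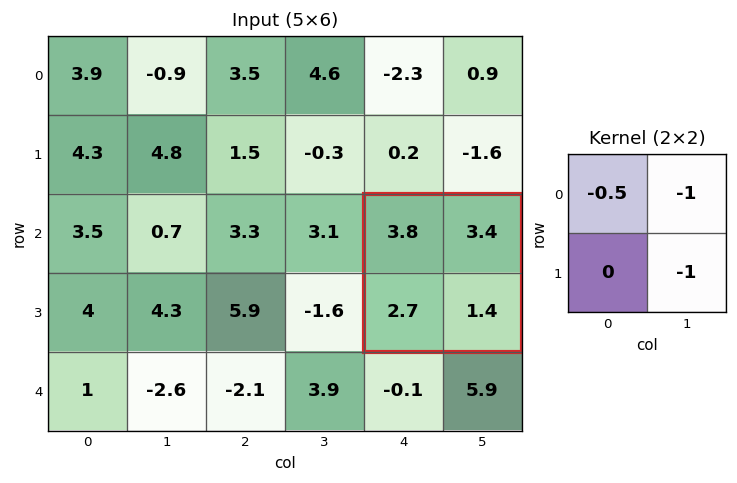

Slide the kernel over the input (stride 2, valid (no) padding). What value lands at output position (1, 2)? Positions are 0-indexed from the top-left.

The receptive field on the input at this output position is [3.8 3.4 / 2.7 1.4]. Elementwise product with the kernel and sum: 3.8·-0.5 + 3.4·-1 + 1.4·-1.

-6.7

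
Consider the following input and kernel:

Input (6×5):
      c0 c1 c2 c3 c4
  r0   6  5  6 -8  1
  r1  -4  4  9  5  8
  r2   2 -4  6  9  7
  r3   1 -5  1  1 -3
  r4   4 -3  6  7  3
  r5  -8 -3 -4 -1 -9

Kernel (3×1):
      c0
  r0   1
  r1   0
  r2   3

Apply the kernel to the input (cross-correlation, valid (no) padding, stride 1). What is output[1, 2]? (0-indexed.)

12

The receptive field on the input at this output position is [9 / 6 / 1]. Elementwise product with the kernel and sum: 9·1 + 1·3.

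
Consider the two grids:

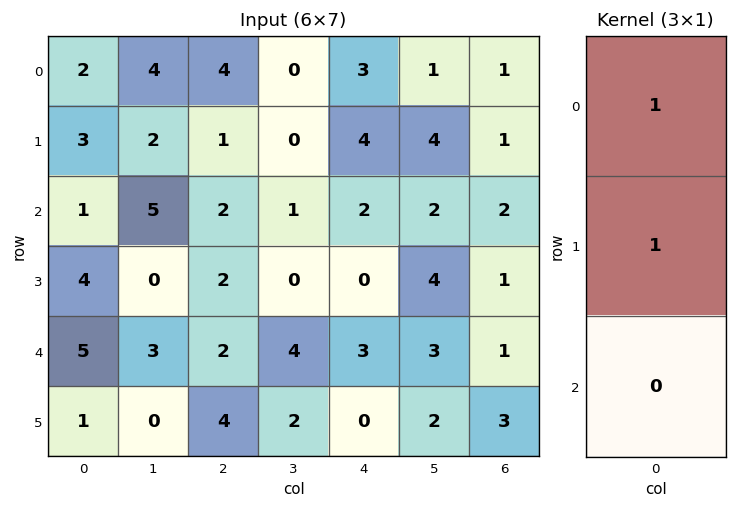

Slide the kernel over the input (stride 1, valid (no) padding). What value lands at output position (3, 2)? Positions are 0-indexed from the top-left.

The receptive field on the input at this output position is [2 / 2 / 4]. Elementwise product with the kernel and sum: 2·1 + 2·1.

4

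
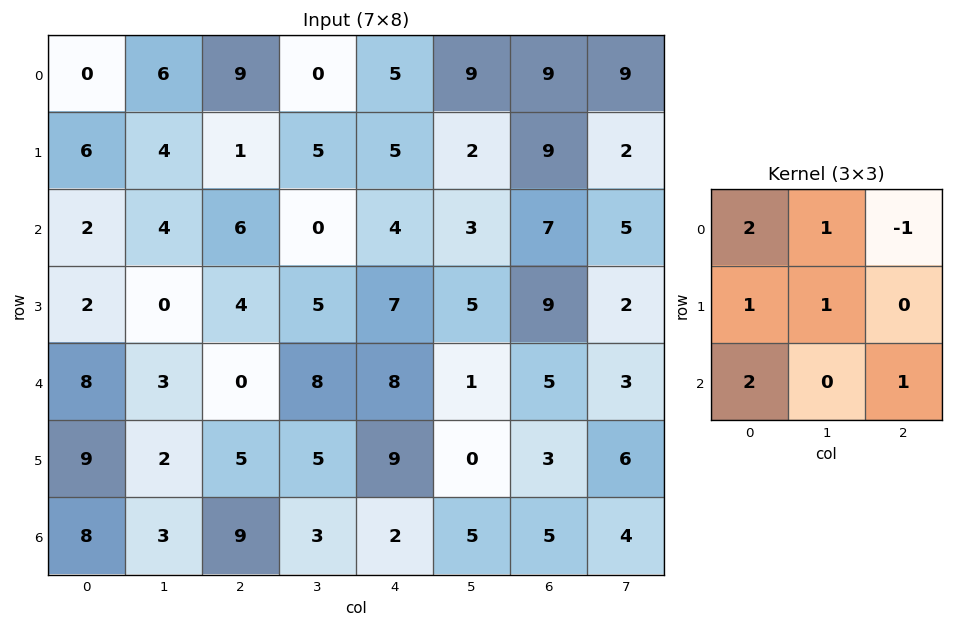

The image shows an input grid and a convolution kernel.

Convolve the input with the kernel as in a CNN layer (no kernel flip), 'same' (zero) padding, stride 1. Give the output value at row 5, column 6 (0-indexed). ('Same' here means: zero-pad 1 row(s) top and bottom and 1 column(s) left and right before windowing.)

21

The receptive field on the zero-padded input at this output position is [1 5 3 / 0 3 6 / 5 5 4]. Elementwise product with the kernel and sum: 1·2 + 5·1 + 3·-1 + 0·1 + 3·1 + 5·2 + 4·1.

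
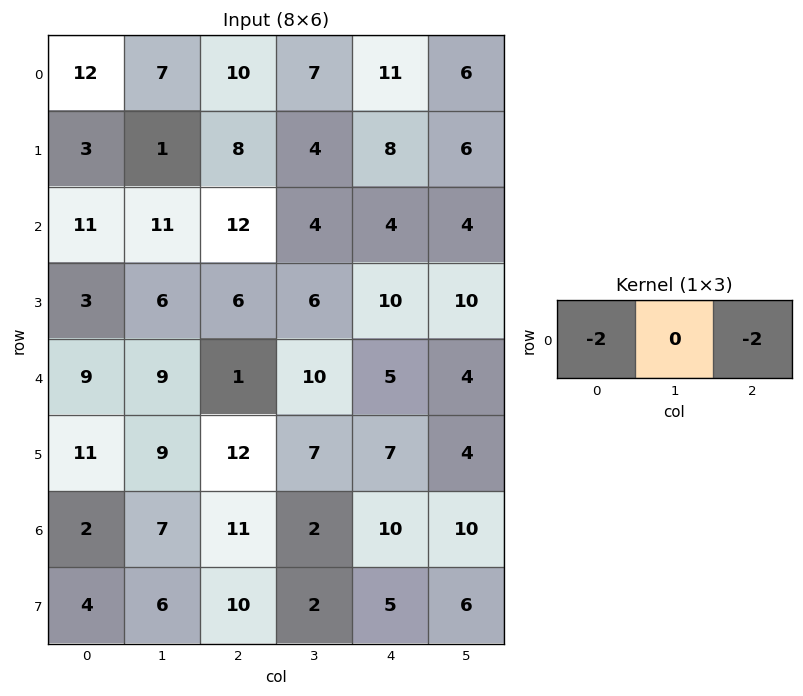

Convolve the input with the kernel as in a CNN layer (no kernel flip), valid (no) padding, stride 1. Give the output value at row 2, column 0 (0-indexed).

The receptive field on the input at this output position is [11 11 12]. Elementwise product with the kernel and sum: 11·-2 + 12·-2.

-46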